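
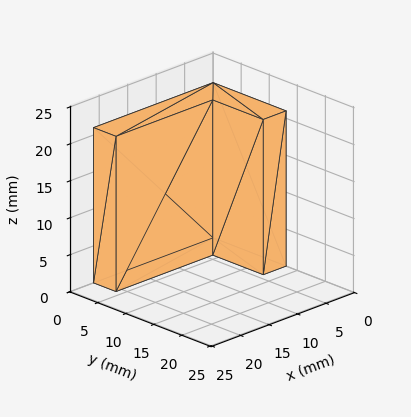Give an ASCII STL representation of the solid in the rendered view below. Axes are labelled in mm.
Reading the render: the shape is an L-shaped prism: outer 21 × 13 mm, arm thicknesses ≈ 4 mm (horizontal) and 4 mm (vertical), extruded 21 mm in z (dimensions read to the nearest mm from the axis ticks). For the STL, each face is triangulated and given an outward normal.

solid part
  facet normal 0.0000 0.0000 -1.0000
    outer loop
      vertex 21.0 4.0 0.0
      vertex 21.0 0.0 0.0
      vertex 0.0 0.0 0.0
    endloop
  endfacet
  facet normal 0.0000 0.0000 -1.0000
    outer loop
      vertex 4.0 4.0 0.0
      vertex 21.0 4.0 0.0
      vertex 0.0 0.0 0.0
    endloop
  endfacet
  facet normal 0.0000 0.0000 -1.0000
    outer loop
      vertex 4.0 13.0 0.0
      vertex 4.0 4.0 0.0
      vertex 0.0 0.0 0.0
    endloop
  endfacet
  facet normal 0.0000 0.0000 -1.0000
    outer loop
      vertex 0.0 13.0 0.0
      vertex 4.0 13.0 0.0
      vertex 0.0 0.0 0.0
    endloop
  endfacet
  facet normal 0.0000 0.0000 1.0000
    outer loop
      vertex 0.0 0.0 21.0
      vertex 21.0 0.0 21.0
      vertex 21.0 4.0 21.0
    endloop
  endfacet
  facet normal 0.0000 0.0000 1.0000
    outer loop
      vertex 0.0 0.0 21.0
      vertex 21.0 4.0 21.0
      vertex 4.0 4.0 21.0
    endloop
  endfacet
  facet normal 0.0000 0.0000 1.0000
    outer loop
      vertex 0.0 0.0 21.0
      vertex 4.0 4.0 21.0
      vertex 4.0 13.0 21.0
    endloop
  endfacet
  facet normal 0.0000 0.0000 1.0000
    outer loop
      vertex 0.0 0.0 21.0
      vertex 4.0 13.0 21.0
      vertex 0.0 13.0 21.0
    endloop
  endfacet
  facet normal 0.0000 -1.0000 0.0000
    outer loop
      vertex 0.0 0.0 0.0
      vertex 21.0 0.0 0.0
      vertex 21.0 0.0 21.0
    endloop
  endfacet
  facet normal 0.0000 -1.0000 0.0000
    outer loop
      vertex 0.0 0.0 0.0
      vertex 21.0 0.0 21.0
      vertex 0.0 0.0 21.0
    endloop
  endfacet
  facet normal 1.0000 0.0000 0.0000
    outer loop
      vertex 21.0 0.0 0.0
      vertex 21.0 4.0 0.0
      vertex 21.0 4.0 21.0
    endloop
  endfacet
  facet normal 1.0000 0.0000 0.0000
    outer loop
      vertex 21.0 0.0 0.0
      vertex 21.0 4.0 21.0
      vertex 21.0 0.0 21.0
    endloop
  endfacet
  facet normal 0.0000 1.0000 0.0000
    outer loop
      vertex 21.0 4.0 0.0
      vertex 4.0 4.0 0.0
      vertex 4.0 4.0 21.0
    endloop
  endfacet
  facet normal 0.0000 1.0000 0.0000
    outer loop
      vertex 21.0 4.0 0.0
      vertex 4.0 4.0 21.0
      vertex 21.0 4.0 21.0
    endloop
  endfacet
  facet normal 1.0000 0.0000 0.0000
    outer loop
      vertex 4.0 4.0 0.0
      vertex 4.0 13.0 0.0
      vertex 4.0 13.0 21.0
    endloop
  endfacet
  facet normal 1.0000 0.0000 0.0000
    outer loop
      vertex 4.0 4.0 0.0
      vertex 4.0 13.0 21.0
      vertex 4.0 4.0 21.0
    endloop
  endfacet
  facet normal 0.0000 1.0000 0.0000
    outer loop
      vertex 4.0 13.0 0.0
      vertex 0.0 13.0 0.0
      vertex 0.0 13.0 21.0
    endloop
  endfacet
  facet normal 0.0000 1.0000 0.0000
    outer loop
      vertex 4.0 13.0 0.0
      vertex 0.0 13.0 21.0
      vertex 4.0 13.0 21.0
    endloop
  endfacet
  facet normal -1.0000 0.0000 0.0000
    outer loop
      vertex 0.0 13.0 0.0
      vertex 0.0 0.0 0.0
      vertex 0.0 0.0 21.0
    endloop
  endfacet
  facet normal -1.0000 0.0000 0.0000
    outer loop
      vertex 0.0 13.0 0.0
      vertex 0.0 0.0 21.0
      vertex 0.0 13.0 21.0
    endloop
  endfacet
endsolid part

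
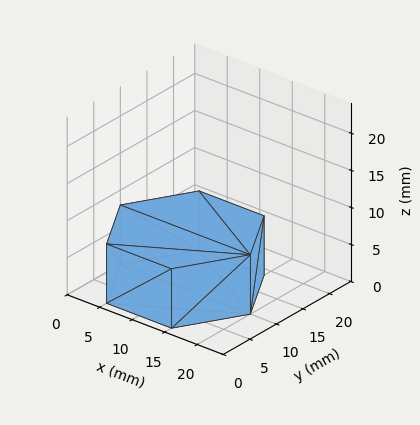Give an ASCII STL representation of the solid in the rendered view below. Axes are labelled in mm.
Reading the render: the shape is a regular 6-sided prism (a cylinder approximated with 6 flat sides), circumscribed radius ≈ 10 mm, height ≈ 8 mm (dimensions read to the nearest mm from the axis ticks). For the STL, each face is triangulated and given an outward normal.

solid part
  facet normal 0.0000 0.0000 -1.0000
    outer loop
      vertex 5.0 18.7 0.0
      vertex 15.0 18.7 0.0
      vertex 20.0 10.0 0.0
    endloop
  endfacet
  facet normal 0.0000 0.0000 -1.0000
    outer loop
      vertex 0.0 10.0 0.0
      vertex 5.0 18.7 0.0
      vertex 20.0 10.0 0.0
    endloop
  endfacet
  facet normal 0.0000 0.0000 -1.0000
    outer loop
      vertex 5.0 1.3 0.0
      vertex 0.0 10.0 0.0
      vertex 20.0 10.0 0.0
    endloop
  endfacet
  facet normal 0.0000 0.0000 -1.0000
    outer loop
      vertex 15.0 1.3 0.0
      vertex 5.0 1.3 0.0
      vertex 20.0 10.0 0.0
    endloop
  endfacet
  facet normal 0.0000 0.0000 1.0000
    outer loop
      vertex 20.0 10.0 8.0
      vertex 15.0 18.7 8.0
      vertex 5.0 18.7 8.0
    endloop
  endfacet
  facet normal 0.0000 0.0000 1.0000
    outer loop
      vertex 20.0 10.0 8.0
      vertex 5.0 18.7 8.0
      vertex 0.0 10.0 8.0
    endloop
  endfacet
  facet normal 0.0000 0.0000 1.0000
    outer loop
      vertex 20.0 10.0 8.0
      vertex 0.0 10.0 8.0
      vertex 5.0 1.3 8.0
    endloop
  endfacet
  facet normal 0.0000 0.0000 1.0000
    outer loop
      vertex 20.0 10.0 8.0
      vertex 5.0 1.3 8.0
      vertex 15.0 1.3 8.0
    endloop
  endfacet
  facet normal 0.8670 0.4983 0.0000
    outer loop
      vertex 20.0 10.0 0.0
      vertex 15.0 18.7 0.0
      vertex 15.0 18.7 8.0
    endloop
  endfacet
  facet normal 0.8670 0.4983 0.0000
    outer loop
      vertex 20.0 10.0 0.0
      vertex 15.0 18.7 8.0
      vertex 20.0 10.0 8.0
    endloop
  endfacet
  facet normal 0.0000 1.0000 0.0000
    outer loop
      vertex 15.0 18.7 0.0
      vertex 5.0 18.7 0.0
      vertex 5.0 18.7 8.0
    endloop
  endfacet
  facet normal 0.0000 1.0000 0.0000
    outer loop
      vertex 15.0 18.7 0.0
      vertex 5.0 18.7 8.0
      vertex 15.0 18.7 8.0
    endloop
  endfacet
  facet normal -0.8670 0.4983 0.0000
    outer loop
      vertex 5.0 18.7 0.0
      vertex 0.0 10.0 0.0
      vertex 0.0 10.0 8.0
    endloop
  endfacet
  facet normal -0.8670 0.4983 0.0000
    outer loop
      vertex 5.0 18.7 0.0
      vertex 0.0 10.0 8.0
      vertex 5.0 18.7 8.0
    endloop
  endfacet
  facet normal -0.8670 -0.4983 0.0000
    outer loop
      vertex 0.0 10.0 0.0
      vertex 5.0 1.3 0.0
      vertex 5.0 1.3 8.0
    endloop
  endfacet
  facet normal -0.8670 -0.4983 0.0000
    outer loop
      vertex 0.0 10.0 0.0
      vertex 5.0 1.3 8.0
      vertex 0.0 10.0 8.0
    endloop
  endfacet
  facet normal 0.0000 -1.0000 0.0000
    outer loop
      vertex 5.0 1.3 0.0
      vertex 15.0 1.3 0.0
      vertex 15.0 1.3 8.0
    endloop
  endfacet
  facet normal 0.0000 -1.0000 0.0000
    outer loop
      vertex 5.0 1.3 0.0
      vertex 15.0 1.3 8.0
      vertex 5.0 1.3 8.0
    endloop
  endfacet
  facet normal 0.8670 -0.4983 0.0000
    outer loop
      vertex 15.0 1.3 0.0
      vertex 20.0 10.0 0.0
      vertex 20.0 10.0 8.0
    endloop
  endfacet
  facet normal 0.8670 -0.4983 0.0000
    outer loop
      vertex 15.0 1.3 0.0
      vertex 20.0 10.0 8.0
      vertex 15.0 1.3 8.0
    endloop
  endfacet
endsolid part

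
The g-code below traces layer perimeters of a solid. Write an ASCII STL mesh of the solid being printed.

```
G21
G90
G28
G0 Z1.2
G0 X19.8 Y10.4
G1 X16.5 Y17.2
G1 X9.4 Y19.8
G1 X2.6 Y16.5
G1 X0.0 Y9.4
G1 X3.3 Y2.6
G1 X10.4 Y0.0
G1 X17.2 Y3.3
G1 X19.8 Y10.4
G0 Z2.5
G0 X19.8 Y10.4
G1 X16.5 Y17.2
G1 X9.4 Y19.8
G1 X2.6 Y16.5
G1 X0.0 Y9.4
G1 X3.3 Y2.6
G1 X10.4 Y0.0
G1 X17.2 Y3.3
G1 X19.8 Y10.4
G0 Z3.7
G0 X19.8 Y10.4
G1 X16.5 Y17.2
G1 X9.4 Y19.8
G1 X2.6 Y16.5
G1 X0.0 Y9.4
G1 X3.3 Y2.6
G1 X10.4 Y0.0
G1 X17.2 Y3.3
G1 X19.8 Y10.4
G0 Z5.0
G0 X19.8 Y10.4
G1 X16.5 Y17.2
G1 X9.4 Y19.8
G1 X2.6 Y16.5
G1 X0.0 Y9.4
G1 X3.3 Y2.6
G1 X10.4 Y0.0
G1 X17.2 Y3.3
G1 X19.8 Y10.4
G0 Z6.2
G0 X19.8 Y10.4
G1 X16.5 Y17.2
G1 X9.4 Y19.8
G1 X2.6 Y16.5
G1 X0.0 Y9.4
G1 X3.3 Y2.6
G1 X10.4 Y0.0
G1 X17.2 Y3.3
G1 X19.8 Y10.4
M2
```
solid part
  facet normal 0.0000 0.0000 -1.0000
    outer loop
      vertex 9.4 19.8 0.0
      vertex 16.5 17.2 0.0
      vertex 19.8 10.4 0.0
    endloop
  endfacet
  facet normal 0.0000 0.0000 -1.0000
    outer loop
      vertex 2.6 16.5 0.0
      vertex 9.4 19.8 0.0
      vertex 19.8 10.4 0.0
    endloop
  endfacet
  facet normal 0.0000 0.0000 -1.0000
    outer loop
      vertex 0.0 9.4 0.0
      vertex 2.6 16.5 0.0
      vertex 19.8 10.4 0.0
    endloop
  endfacet
  facet normal 0.0000 0.0000 -1.0000
    outer loop
      vertex 3.3 2.6 0.0
      vertex 0.0 9.4 0.0
      vertex 19.8 10.4 0.0
    endloop
  endfacet
  facet normal 0.0000 0.0000 -1.0000
    outer loop
      vertex 10.4 0.0 0.0
      vertex 3.3 2.6 0.0
      vertex 19.8 10.4 0.0
    endloop
  endfacet
  facet normal 0.0000 0.0000 -1.0000
    outer loop
      vertex 17.2 3.3 0.0
      vertex 10.4 0.0 0.0
      vertex 19.8 10.4 0.0
    endloop
  endfacet
  facet normal 0.0000 0.0000 1.0000
    outer loop
      vertex 19.8 10.4 6.2
      vertex 16.5 17.2 6.2
      vertex 9.4 19.8 6.2
    endloop
  endfacet
  facet normal 0.0000 0.0000 1.0000
    outer loop
      vertex 19.8 10.4 6.2
      vertex 9.4 19.8 6.2
      vertex 2.6 16.5 6.2
    endloop
  endfacet
  facet normal 0.0000 0.0000 1.0000
    outer loop
      vertex 19.8 10.4 6.2
      vertex 2.6 16.5 6.2
      vertex 0.0 9.4 6.2
    endloop
  endfacet
  facet normal 0.0000 0.0000 1.0000
    outer loop
      vertex 19.8 10.4 6.2
      vertex 0.0 9.4 6.2
      vertex 3.3 2.6 6.2
    endloop
  endfacet
  facet normal 0.0000 0.0000 1.0000
    outer loop
      vertex 19.8 10.4 6.2
      vertex 3.3 2.6 6.2
      vertex 10.4 0.0 6.2
    endloop
  endfacet
  facet normal 0.0000 0.0000 1.0000
    outer loop
      vertex 19.8 10.4 6.2
      vertex 10.4 0.0 6.2
      vertex 17.2 3.3 6.2
    endloop
  endfacet
  facet normal 0.8997 0.4366 0.0000
    outer loop
      vertex 19.8 10.4 0.0
      vertex 16.5 17.2 0.0
      vertex 16.5 17.2 6.2
    endloop
  endfacet
  facet normal 0.8997 0.4366 0.0000
    outer loop
      vertex 19.8 10.4 0.0
      vertex 16.5 17.2 6.2
      vertex 19.8 10.4 6.2
    endloop
  endfacet
  facet normal 0.3439 0.9390 0.0000
    outer loop
      vertex 16.5 17.2 0.0
      vertex 9.4 19.8 0.0
      vertex 9.4 19.8 6.2
    endloop
  endfacet
  facet normal 0.3439 0.9390 0.0000
    outer loop
      vertex 16.5 17.2 0.0
      vertex 9.4 19.8 6.2
      vertex 16.5 17.2 6.2
    endloop
  endfacet
  facet normal -0.4366 0.8997 0.0000
    outer loop
      vertex 9.4 19.8 0.0
      vertex 2.6 16.5 0.0
      vertex 2.6 16.5 6.2
    endloop
  endfacet
  facet normal -0.4366 0.8997 0.0000
    outer loop
      vertex 9.4 19.8 0.0
      vertex 2.6 16.5 6.2
      vertex 9.4 19.8 6.2
    endloop
  endfacet
  facet normal -0.9390 0.3439 0.0000
    outer loop
      vertex 2.6 16.5 0.0
      vertex 0.0 9.4 0.0
      vertex 0.0 9.4 6.2
    endloop
  endfacet
  facet normal -0.9390 0.3439 0.0000
    outer loop
      vertex 2.6 16.5 0.0
      vertex 0.0 9.4 6.2
      vertex 2.6 16.5 6.2
    endloop
  endfacet
  facet normal -0.8997 -0.4366 0.0000
    outer loop
      vertex 0.0 9.4 0.0
      vertex 3.3 2.6 0.0
      vertex 3.3 2.6 6.2
    endloop
  endfacet
  facet normal -0.8997 -0.4366 0.0000
    outer loop
      vertex 0.0 9.4 0.0
      vertex 3.3 2.6 6.2
      vertex 0.0 9.4 6.2
    endloop
  endfacet
  facet normal -0.3439 -0.9390 0.0000
    outer loop
      vertex 3.3 2.6 0.0
      vertex 10.4 0.0 0.0
      vertex 10.4 0.0 6.2
    endloop
  endfacet
  facet normal -0.3439 -0.9390 0.0000
    outer loop
      vertex 3.3 2.6 0.0
      vertex 10.4 0.0 6.2
      vertex 3.3 2.6 6.2
    endloop
  endfacet
  facet normal 0.4366 -0.8997 0.0000
    outer loop
      vertex 10.4 0.0 0.0
      vertex 17.2 3.3 0.0
      vertex 17.2 3.3 6.2
    endloop
  endfacet
  facet normal 0.4366 -0.8997 0.0000
    outer loop
      vertex 10.4 0.0 0.0
      vertex 17.2 3.3 6.2
      vertex 10.4 0.0 6.2
    endloop
  endfacet
  facet normal 0.9390 -0.3439 0.0000
    outer loop
      vertex 17.2 3.3 0.0
      vertex 19.8 10.4 0.0
      vertex 19.8 10.4 6.2
    endloop
  endfacet
  facet normal 0.9390 -0.3439 0.0000
    outer loop
      vertex 17.2 3.3 0.0
      vertex 19.8 10.4 6.2
      vertex 17.2 3.3 6.2
    endloop
  endfacet
endsolid part

The G0 Z moves step by Δz≈1.2 mm. Every layer's G1 loop is the same polygon, so the solid is a straight extrusion of it from z=0 to z≈6.2. Closing with flat bottom and top caps and triangulating gives 28 facets — a regular 8-sided prism (a cylinder approximated with 8 flat sides), circumscribed radius ≈ 9.9 mm, height ≈ 6.2 mm.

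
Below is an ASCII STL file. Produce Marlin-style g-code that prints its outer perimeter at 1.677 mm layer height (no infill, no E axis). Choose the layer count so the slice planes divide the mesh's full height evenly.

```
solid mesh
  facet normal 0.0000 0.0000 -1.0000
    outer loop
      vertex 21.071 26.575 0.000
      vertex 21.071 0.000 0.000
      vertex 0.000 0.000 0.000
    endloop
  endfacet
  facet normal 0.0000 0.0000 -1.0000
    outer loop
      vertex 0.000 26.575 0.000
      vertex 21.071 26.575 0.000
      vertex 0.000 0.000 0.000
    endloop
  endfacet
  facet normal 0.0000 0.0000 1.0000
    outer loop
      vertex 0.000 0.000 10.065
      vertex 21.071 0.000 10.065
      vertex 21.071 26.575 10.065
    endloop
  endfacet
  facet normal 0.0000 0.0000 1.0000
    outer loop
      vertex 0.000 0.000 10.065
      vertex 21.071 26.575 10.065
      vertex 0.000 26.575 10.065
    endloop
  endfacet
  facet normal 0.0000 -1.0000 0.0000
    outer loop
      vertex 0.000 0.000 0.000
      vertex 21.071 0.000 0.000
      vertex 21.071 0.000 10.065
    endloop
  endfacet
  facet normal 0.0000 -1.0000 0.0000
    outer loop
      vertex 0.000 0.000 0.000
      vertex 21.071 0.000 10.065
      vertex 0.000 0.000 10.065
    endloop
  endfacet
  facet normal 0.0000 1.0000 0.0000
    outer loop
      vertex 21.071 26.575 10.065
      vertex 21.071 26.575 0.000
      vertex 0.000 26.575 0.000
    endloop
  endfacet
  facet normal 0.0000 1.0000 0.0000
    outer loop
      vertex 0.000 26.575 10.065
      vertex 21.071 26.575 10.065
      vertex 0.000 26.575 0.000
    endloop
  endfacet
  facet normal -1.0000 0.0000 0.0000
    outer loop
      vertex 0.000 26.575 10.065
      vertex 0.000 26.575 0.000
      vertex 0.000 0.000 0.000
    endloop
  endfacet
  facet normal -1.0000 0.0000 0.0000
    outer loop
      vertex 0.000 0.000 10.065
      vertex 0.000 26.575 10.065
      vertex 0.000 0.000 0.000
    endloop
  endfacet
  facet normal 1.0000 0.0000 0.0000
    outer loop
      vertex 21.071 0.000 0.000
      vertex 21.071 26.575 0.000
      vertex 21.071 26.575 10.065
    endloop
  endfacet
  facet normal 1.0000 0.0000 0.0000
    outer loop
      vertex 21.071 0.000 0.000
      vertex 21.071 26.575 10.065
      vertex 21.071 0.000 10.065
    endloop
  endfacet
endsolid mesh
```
; perimeter-only toolpath
G21 ; units = mm
G90 ; absolute positioning
G28 ; home
; layer 1
G0 Z1.677
G0 X0.000 Y0.000
G1 X21.071 Y0.000
G1 X21.071 Y26.575
G1 X0.000 Y26.575
G1 X0.000 Y0.000
; layer 2
G0 Z3.355
G0 X0.000 Y0.000
G1 X21.071 Y0.000
G1 X21.071 Y26.575
G1 X0.000 Y26.575
G1 X0.000 Y0.000
; layer 3
G0 Z5.032
G0 X0.000 Y0.000
G1 X21.071 Y0.000
G1 X21.071 Y26.575
G1 X0.000 Y26.575
G1 X0.000 Y0.000
; layer 4
G0 Z6.710
G0 X0.000 Y0.000
G1 X21.071 Y0.000
G1 X21.071 Y26.575
G1 X0.000 Y26.575
G1 X0.000 Y0.000
; layer 5
G0 Z8.387
G0 X0.000 Y0.000
G1 X21.071 Y0.000
G1 X21.071 Y26.575
G1 X0.000 Y26.575
G1 X0.000 Y0.000
; layer 6
G0 Z10.065
G0 X0.000 Y0.000
G1 X21.071 Y0.000
G1 X21.071 Y26.575
G1 X0.000 Y26.575
G1 X0.000 Y0.000
M2 ; end

The solid is a rectangular box, roughly 21.1 × 26.6 mm footprint and 10.1 mm tall. Slicing at Δz = 1.677 mm — 6 equal slices spanning the solid's height, so layer i sits at z = i·h/6 — gives 6 non-empty perimeters. Each is a 4-segment closed polygon; G0 lifts to the layer z and rapids to the start vertex, then G1 traces the edges.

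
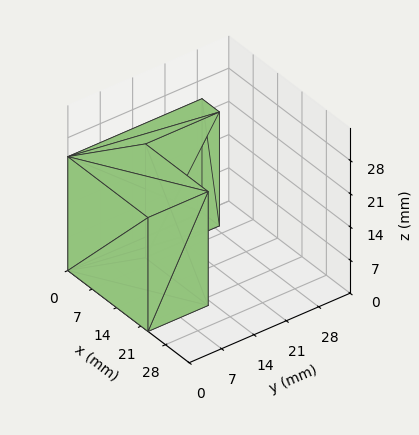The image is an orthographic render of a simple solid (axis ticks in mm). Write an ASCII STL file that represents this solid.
Reading the render: the shape is an L-shaped prism: outer 23 × 29 mm, arm thicknesses ≈ 13 mm (horizontal) and 5 mm (vertical), extruded 24 mm in z (dimensions read to the nearest mm from the axis ticks). For the STL, each face is triangulated and given an outward normal.

solid part
  facet normal 0.0000 0.0000 -1.0000
    outer loop
      vertex 23.000 13.000 0.000
      vertex 23.000 0.000 0.000
      vertex 0.000 0.000 0.000
    endloop
  endfacet
  facet normal 0.0000 0.0000 -1.0000
    outer loop
      vertex 5.000 13.000 0.000
      vertex 23.000 13.000 0.000
      vertex 0.000 0.000 0.000
    endloop
  endfacet
  facet normal 0.0000 0.0000 -1.0000
    outer loop
      vertex 5.000 29.000 0.000
      vertex 5.000 13.000 0.000
      vertex 0.000 0.000 0.000
    endloop
  endfacet
  facet normal 0.0000 0.0000 -1.0000
    outer loop
      vertex 0.000 29.000 0.000
      vertex 5.000 29.000 0.000
      vertex 0.000 0.000 0.000
    endloop
  endfacet
  facet normal 0.0000 0.0000 1.0000
    outer loop
      vertex 0.000 0.000 24.000
      vertex 23.000 0.000 24.000
      vertex 23.000 13.000 24.000
    endloop
  endfacet
  facet normal 0.0000 0.0000 1.0000
    outer loop
      vertex 0.000 0.000 24.000
      vertex 23.000 13.000 24.000
      vertex 5.000 13.000 24.000
    endloop
  endfacet
  facet normal 0.0000 0.0000 1.0000
    outer loop
      vertex 0.000 0.000 24.000
      vertex 5.000 13.000 24.000
      vertex 5.000 29.000 24.000
    endloop
  endfacet
  facet normal 0.0000 0.0000 1.0000
    outer loop
      vertex 0.000 0.000 24.000
      vertex 5.000 29.000 24.000
      vertex 0.000 29.000 24.000
    endloop
  endfacet
  facet normal 0.0000 -1.0000 0.0000
    outer loop
      vertex 0.000 0.000 0.000
      vertex 23.000 0.000 0.000
      vertex 23.000 0.000 24.000
    endloop
  endfacet
  facet normal 0.0000 -1.0000 0.0000
    outer loop
      vertex 0.000 0.000 0.000
      vertex 23.000 0.000 24.000
      vertex 0.000 0.000 24.000
    endloop
  endfacet
  facet normal 1.0000 0.0000 0.0000
    outer loop
      vertex 23.000 0.000 0.000
      vertex 23.000 13.000 0.000
      vertex 23.000 13.000 24.000
    endloop
  endfacet
  facet normal 1.0000 0.0000 0.0000
    outer loop
      vertex 23.000 0.000 0.000
      vertex 23.000 13.000 24.000
      vertex 23.000 0.000 24.000
    endloop
  endfacet
  facet normal 0.0000 1.0000 0.0000
    outer loop
      vertex 23.000 13.000 0.000
      vertex 5.000 13.000 0.000
      vertex 5.000 13.000 24.000
    endloop
  endfacet
  facet normal 0.0000 1.0000 0.0000
    outer loop
      vertex 23.000 13.000 0.000
      vertex 5.000 13.000 24.000
      vertex 23.000 13.000 24.000
    endloop
  endfacet
  facet normal 1.0000 0.0000 0.0000
    outer loop
      vertex 5.000 13.000 0.000
      vertex 5.000 29.000 0.000
      vertex 5.000 29.000 24.000
    endloop
  endfacet
  facet normal 1.0000 0.0000 0.0000
    outer loop
      vertex 5.000 13.000 0.000
      vertex 5.000 29.000 24.000
      vertex 5.000 13.000 24.000
    endloop
  endfacet
  facet normal 0.0000 1.0000 0.0000
    outer loop
      vertex 5.000 29.000 0.000
      vertex 0.000 29.000 0.000
      vertex 0.000 29.000 24.000
    endloop
  endfacet
  facet normal 0.0000 1.0000 0.0000
    outer loop
      vertex 5.000 29.000 0.000
      vertex 0.000 29.000 24.000
      vertex 5.000 29.000 24.000
    endloop
  endfacet
  facet normal -1.0000 0.0000 0.0000
    outer loop
      vertex 0.000 29.000 0.000
      vertex 0.000 0.000 0.000
      vertex 0.000 0.000 24.000
    endloop
  endfacet
  facet normal -1.0000 0.0000 0.0000
    outer loop
      vertex 0.000 29.000 0.000
      vertex 0.000 0.000 24.000
      vertex 0.000 29.000 24.000
    endloop
  endfacet
endsolid part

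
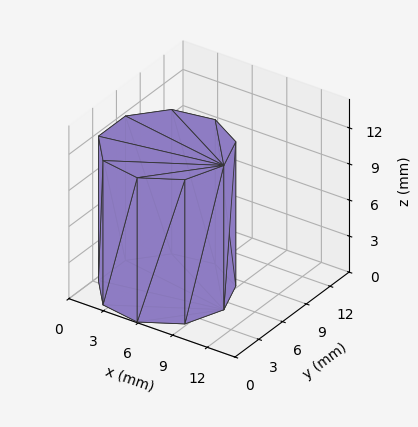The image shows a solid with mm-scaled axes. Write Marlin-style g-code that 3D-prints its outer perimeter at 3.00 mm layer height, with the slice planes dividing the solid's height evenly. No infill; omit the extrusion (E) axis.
Reading the render: the shape is a regular 9-sided prism (a cylinder approximated with 9 flat sides), circumscribed radius ≈ 5 mm, height ≈ 12 mm (dimensions read to the nearest mm from the axis ticks). For the g-code, the solid's height is divided into equal slices at the stated Δz and each level perimeter traced with G1 moves after a G0 lift.

; perimeter-only toolpath
G21 ; units = mm
G90 ; absolute positioning
G28 ; home
; layer 1
G0 Z3.00
G0 X10.00 Y5.00
G1 X8.83 Y8.21
G1 X5.87 Y9.92
G1 X2.50 Y9.33
G1 X0.30 Y6.71
G1 X0.30 Y3.29
G1 X2.50 Y0.67
G1 X5.87 Y0.08
G1 X8.83 Y1.79
G1 X10.00 Y5.00
; layer 2
G0 Z6.00
G0 X10.00 Y5.00
G1 X8.83 Y8.21
G1 X5.87 Y9.92
G1 X2.50 Y9.33
G1 X0.30 Y6.71
G1 X0.30 Y3.29
G1 X2.50 Y0.67
G1 X5.87 Y0.08
G1 X8.83 Y1.79
G1 X10.00 Y5.00
; layer 3
G0 Z9.00
G0 X10.00 Y5.00
G1 X8.83 Y8.21
G1 X5.87 Y9.92
G1 X2.50 Y9.33
G1 X0.30 Y6.71
G1 X0.30 Y3.29
G1 X2.50 Y0.67
G1 X5.87 Y0.08
G1 X8.83 Y1.79
G1 X10.00 Y5.00
; layer 4
G0 Z12.00
G0 X10.00 Y5.00
G1 X8.83 Y8.21
G1 X5.87 Y9.92
G1 X2.50 Y9.33
G1 X0.30 Y6.71
G1 X0.30 Y3.29
G1 X2.50 Y0.67
G1 X5.87 Y0.08
G1 X8.83 Y1.79
G1 X10.00 Y5.00
M2 ; end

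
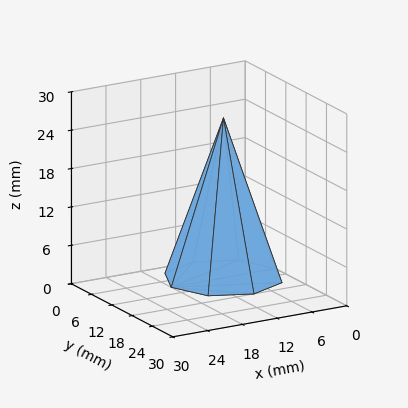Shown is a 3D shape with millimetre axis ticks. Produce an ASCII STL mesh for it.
Reading the render: the shape is a regular 8-sided pyramid, base circumscribed radius ≈ 9 mm, apex at z ≈ 25 mm (dimensions read to the nearest mm from the axis ticks). For the STL, each face is triangulated and given an outward normal.

solid part
  facet normal 0.0000 0.0000 -1.0000
    outer loop
      vertex 9.000 18.000 0.000
      vertex 15.364 15.364 0.000
      vertex 18.000 9.000 0.000
    endloop
  endfacet
  facet normal 0.0000 0.0000 -1.0000
    outer loop
      vertex 2.636 15.364 0.000
      vertex 9.000 18.000 0.000
      vertex 18.000 9.000 0.000
    endloop
  endfacet
  facet normal 0.0000 0.0000 -1.0000
    outer loop
      vertex 0.000 9.000 0.000
      vertex 2.636 15.364 0.000
      vertex 18.000 9.000 0.000
    endloop
  endfacet
  facet normal 0.0000 0.0000 -1.0000
    outer loop
      vertex 2.636 2.636 0.000
      vertex 0.000 9.000 0.000
      vertex 18.000 9.000 0.000
    endloop
  endfacet
  facet normal 0.0000 0.0000 -1.0000
    outer loop
      vertex 9.000 0.000 0.000
      vertex 2.636 2.636 0.000
      vertex 18.000 9.000 0.000
    endloop
  endfacet
  facet normal 0.0000 0.0000 -1.0000
    outer loop
      vertex 15.364 2.636 0.000
      vertex 9.000 0.000 0.000
      vertex 18.000 9.000 0.000
    endloop
  endfacet
  facet normal 0.8767 0.3631 0.3156
    outer loop
      vertex 18.000 9.000 0.000
      vertex 15.364 15.364 0.000
      vertex 9.000 9.000 25.000
    endloop
  endfacet
  facet normal 0.3631 0.8767 0.3156
    outer loop
      vertex 15.364 15.364 0.000
      vertex 9.000 18.000 0.000
      vertex 9.000 9.000 25.000
    endloop
  endfacet
  facet normal -0.3631 0.8767 0.3156
    outer loop
      vertex 9.000 18.000 0.000
      vertex 2.636 15.364 0.000
      vertex 9.000 9.000 25.000
    endloop
  endfacet
  facet normal -0.8767 0.3631 0.3156
    outer loop
      vertex 2.636 15.364 0.000
      vertex 0.000 9.000 0.000
      vertex 9.000 9.000 25.000
    endloop
  endfacet
  facet normal -0.8767 -0.3631 0.3156
    outer loop
      vertex 0.000 9.000 0.000
      vertex 2.636 2.636 0.000
      vertex 9.000 9.000 25.000
    endloop
  endfacet
  facet normal -0.3631 -0.8767 0.3156
    outer loop
      vertex 2.636 2.636 0.000
      vertex 9.000 0.000 0.000
      vertex 9.000 9.000 25.000
    endloop
  endfacet
  facet normal 0.3631 -0.8767 0.3156
    outer loop
      vertex 9.000 0.000 0.000
      vertex 15.364 2.636 0.000
      vertex 9.000 9.000 25.000
    endloop
  endfacet
  facet normal 0.8767 -0.3631 0.3156
    outer loop
      vertex 15.364 2.636 0.000
      vertex 18.000 9.000 0.000
      vertex 9.000 9.000 25.000
    endloop
  endfacet
endsolid part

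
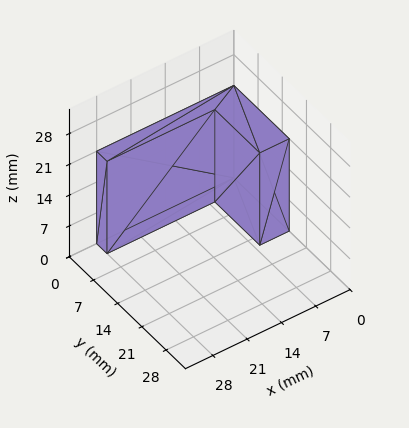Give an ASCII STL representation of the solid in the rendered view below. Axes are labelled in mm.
Reading the render: the shape is an L-shaped prism: outer 28 × 16 mm, arm thicknesses ≈ 3 mm (horizontal) and 6 mm (vertical), extruded 21 mm in z (dimensions read to the nearest mm from the axis ticks). For the STL, each face is triangulated and given an outward normal.

solid part
  facet normal 0.0000 0.0000 -1.0000
    outer loop
      vertex 28.000 3.000 0.000
      vertex 28.000 0.000 0.000
      vertex 0.000 0.000 0.000
    endloop
  endfacet
  facet normal 0.0000 0.0000 -1.0000
    outer loop
      vertex 6.000 3.000 0.000
      vertex 28.000 3.000 0.000
      vertex 0.000 0.000 0.000
    endloop
  endfacet
  facet normal 0.0000 0.0000 -1.0000
    outer loop
      vertex 6.000 16.000 0.000
      vertex 6.000 3.000 0.000
      vertex 0.000 0.000 0.000
    endloop
  endfacet
  facet normal 0.0000 0.0000 -1.0000
    outer loop
      vertex 0.000 16.000 0.000
      vertex 6.000 16.000 0.000
      vertex 0.000 0.000 0.000
    endloop
  endfacet
  facet normal 0.0000 0.0000 1.0000
    outer loop
      vertex 0.000 0.000 21.000
      vertex 28.000 0.000 21.000
      vertex 28.000 3.000 21.000
    endloop
  endfacet
  facet normal 0.0000 0.0000 1.0000
    outer loop
      vertex 0.000 0.000 21.000
      vertex 28.000 3.000 21.000
      vertex 6.000 3.000 21.000
    endloop
  endfacet
  facet normal 0.0000 0.0000 1.0000
    outer loop
      vertex 0.000 0.000 21.000
      vertex 6.000 3.000 21.000
      vertex 6.000 16.000 21.000
    endloop
  endfacet
  facet normal 0.0000 0.0000 1.0000
    outer loop
      vertex 0.000 0.000 21.000
      vertex 6.000 16.000 21.000
      vertex 0.000 16.000 21.000
    endloop
  endfacet
  facet normal 0.0000 -1.0000 0.0000
    outer loop
      vertex 0.000 0.000 0.000
      vertex 28.000 0.000 0.000
      vertex 28.000 0.000 21.000
    endloop
  endfacet
  facet normal 0.0000 -1.0000 0.0000
    outer loop
      vertex 0.000 0.000 0.000
      vertex 28.000 0.000 21.000
      vertex 0.000 0.000 21.000
    endloop
  endfacet
  facet normal 1.0000 0.0000 0.0000
    outer loop
      vertex 28.000 0.000 0.000
      vertex 28.000 3.000 0.000
      vertex 28.000 3.000 21.000
    endloop
  endfacet
  facet normal 1.0000 0.0000 0.0000
    outer loop
      vertex 28.000 0.000 0.000
      vertex 28.000 3.000 21.000
      vertex 28.000 0.000 21.000
    endloop
  endfacet
  facet normal 0.0000 1.0000 0.0000
    outer loop
      vertex 28.000 3.000 0.000
      vertex 6.000 3.000 0.000
      vertex 6.000 3.000 21.000
    endloop
  endfacet
  facet normal 0.0000 1.0000 0.0000
    outer loop
      vertex 28.000 3.000 0.000
      vertex 6.000 3.000 21.000
      vertex 28.000 3.000 21.000
    endloop
  endfacet
  facet normal 1.0000 0.0000 0.0000
    outer loop
      vertex 6.000 3.000 0.000
      vertex 6.000 16.000 0.000
      vertex 6.000 16.000 21.000
    endloop
  endfacet
  facet normal 1.0000 0.0000 0.0000
    outer loop
      vertex 6.000 3.000 0.000
      vertex 6.000 16.000 21.000
      vertex 6.000 3.000 21.000
    endloop
  endfacet
  facet normal 0.0000 1.0000 0.0000
    outer loop
      vertex 6.000 16.000 0.000
      vertex 0.000 16.000 0.000
      vertex 0.000 16.000 21.000
    endloop
  endfacet
  facet normal 0.0000 1.0000 0.0000
    outer loop
      vertex 6.000 16.000 0.000
      vertex 0.000 16.000 21.000
      vertex 6.000 16.000 21.000
    endloop
  endfacet
  facet normal -1.0000 0.0000 0.0000
    outer loop
      vertex 0.000 16.000 0.000
      vertex 0.000 0.000 0.000
      vertex 0.000 0.000 21.000
    endloop
  endfacet
  facet normal -1.0000 0.0000 0.0000
    outer loop
      vertex 0.000 16.000 0.000
      vertex 0.000 0.000 21.000
      vertex 0.000 16.000 21.000
    endloop
  endfacet
endsolid part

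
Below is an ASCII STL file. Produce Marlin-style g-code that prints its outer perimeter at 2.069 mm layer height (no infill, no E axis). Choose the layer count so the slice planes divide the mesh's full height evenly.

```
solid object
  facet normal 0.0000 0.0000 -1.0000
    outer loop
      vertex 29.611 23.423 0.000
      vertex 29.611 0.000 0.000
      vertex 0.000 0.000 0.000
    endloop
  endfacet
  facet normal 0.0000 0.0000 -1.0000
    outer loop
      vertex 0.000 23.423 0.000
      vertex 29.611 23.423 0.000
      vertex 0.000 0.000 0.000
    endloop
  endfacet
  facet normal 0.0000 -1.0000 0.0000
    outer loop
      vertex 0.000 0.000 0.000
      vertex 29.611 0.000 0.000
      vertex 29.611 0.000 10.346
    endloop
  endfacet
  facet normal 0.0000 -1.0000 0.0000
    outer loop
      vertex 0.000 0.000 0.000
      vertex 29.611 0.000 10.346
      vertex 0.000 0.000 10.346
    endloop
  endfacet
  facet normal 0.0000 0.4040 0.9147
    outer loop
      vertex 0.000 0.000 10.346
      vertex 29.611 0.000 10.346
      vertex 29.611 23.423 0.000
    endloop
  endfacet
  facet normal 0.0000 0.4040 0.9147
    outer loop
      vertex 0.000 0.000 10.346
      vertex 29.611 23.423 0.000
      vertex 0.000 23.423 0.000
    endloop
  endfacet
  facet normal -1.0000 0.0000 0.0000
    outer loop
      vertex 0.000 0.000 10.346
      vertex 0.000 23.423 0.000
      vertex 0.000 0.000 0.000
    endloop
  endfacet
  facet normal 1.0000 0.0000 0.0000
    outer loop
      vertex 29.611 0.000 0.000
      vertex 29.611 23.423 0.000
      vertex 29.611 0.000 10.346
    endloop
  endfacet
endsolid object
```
; perimeter-only toolpath
G21 ; units = mm
G90 ; absolute positioning
G28 ; home
; layer 1
G0 Z2.069
G0 X0.000 Y0.000
G1 X29.611 Y0.000
G1 X29.611 Y18.738
G1 X0.000 Y18.738
G1 X0.000 Y0.000
; layer 2
G0 Z4.138
G0 X0.000 Y0.000
G1 X29.611 Y0.000
G1 X29.611 Y14.054
G1 X0.000 Y14.054
G1 X0.000 Y0.000
; layer 3
G0 Z6.208
G0 X0.000 Y0.000
G1 X29.611 Y0.000
G1 X29.611 Y9.369
G1 X0.000 Y9.369
G1 X0.000 Y0.000
; layer 4
G0 Z8.277
G0 X0.000 Y0.000
G1 X29.611 Y0.000
G1 X29.611 Y4.685
G1 X0.000 Y4.685
G1 X0.000 Y0.000
M2 ; end

The solid is a wedge (ramp): 29.6 × 23.4 mm base, rising to 10.3 mm along the y=0 edge and sloping linearly to z=0 at y=23.4. Slicing at Δz = 2.069 mm — 5 equal slices spanning the solid's height, so layer i sits at z = i·h/5 — gives 4 non-empty perimeters. Each is a 4-segment closed polygon; G0 lifts to the layer z and rapids to the start vertex, then G1 traces the edges. The cross-section shrinks linearly with z (the slice at the apex is degenerate and omitted).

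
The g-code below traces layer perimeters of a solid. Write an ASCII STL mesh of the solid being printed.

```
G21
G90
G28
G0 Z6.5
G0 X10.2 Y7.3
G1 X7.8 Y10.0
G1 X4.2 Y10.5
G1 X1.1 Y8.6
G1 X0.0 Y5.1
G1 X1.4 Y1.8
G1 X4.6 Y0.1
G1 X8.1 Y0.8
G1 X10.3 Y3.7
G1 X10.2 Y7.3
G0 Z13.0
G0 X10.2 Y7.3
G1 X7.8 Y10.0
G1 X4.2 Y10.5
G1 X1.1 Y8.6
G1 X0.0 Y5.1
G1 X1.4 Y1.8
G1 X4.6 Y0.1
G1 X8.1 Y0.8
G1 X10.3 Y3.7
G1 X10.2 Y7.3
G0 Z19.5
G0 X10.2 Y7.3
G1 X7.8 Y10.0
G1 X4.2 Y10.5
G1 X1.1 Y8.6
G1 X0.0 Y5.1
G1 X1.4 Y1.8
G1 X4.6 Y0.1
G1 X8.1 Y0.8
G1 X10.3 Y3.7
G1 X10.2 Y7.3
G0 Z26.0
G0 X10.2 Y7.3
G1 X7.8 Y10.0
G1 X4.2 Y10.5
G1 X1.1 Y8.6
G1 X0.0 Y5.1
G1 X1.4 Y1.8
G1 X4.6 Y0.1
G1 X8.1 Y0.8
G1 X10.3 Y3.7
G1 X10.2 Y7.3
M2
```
solid part
  facet normal 0.0000 0.0000 -1.0000
    outer loop
      vertex 4.2 10.5 0.0
      vertex 7.8 10.0 0.0
      vertex 10.2 7.3 0.0
    endloop
  endfacet
  facet normal 0.0000 0.0000 -1.0000
    outer loop
      vertex 1.1 8.6 0.0
      vertex 4.2 10.5 0.0
      vertex 10.2 7.3 0.0
    endloop
  endfacet
  facet normal 0.0000 0.0000 -1.0000
    outer loop
      vertex 0.0 5.1 0.0
      vertex 1.1 8.6 0.0
      vertex 10.2 7.3 0.0
    endloop
  endfacet
  facet normal 0.0000 0.0000 -1.0000
    outer loop
      vertex 1.4 1.8 0.0
      vertex 0.0 5.1 0.0
      vertex 10.2 7.3 0.0
    endloop
  endfacet
  facet normal 0.0000 0.0000 -1.0000
    outer loop
      vertex 4.6 0.1 0.0
      vertex 1.4 1.8 0.0
      vertex 10.2 7.3 0.0
    endloop
  endfacet
  facet normal 0.0000 0.0000 -1.0000
    outer loop
      vertex 8.1 0.8 0.0
      vertex 4.6 0.1 0.0
      vertex 10.2 7.3 0.0
    endloop
  endfacet
  facet normal 0.0000 0.0000 -1.0000
    outer loop
      vertex 10.3 3.7 0.0
      vertex 8.1 0.8 0.0
      vertex 10.2 7.3 0.0
    endloop
  endfacet
  facet normal 0.0000 0.0000 1.0000
    outer loop
      vertex 10.2 7.3 26.0
      vertex 7.8 10.0 26.0
      vertex 4.2 10.5 26.0
    endloop
  endfacet
  facet normal 0.0000 0.0000 1.0000
    outer loop
      vertex 10.2 7.3 26.0
      vertex 4.2 10.5 26.0
      vertex 1.1 8.6 26.0
    endloop
  endfacet
  facet normal 0.0000 0.0000 1.0000
    outer loop
      vertex 10.2 7.3 26.0
      vertex 1.1 8.6 26.0
      vertex 0.0 5.1 26.0
    endloop
  endfacet
  facet normal 0.0000 0.0000 1.0000
    outer loop
      vertex 10.2 7.3 26.0
      vertex 0.0 5.1 26.0
      vertex 1.4 1.8 26.0
    endloop
  endfacet
  facet normal 0.0000 0.0000 1.0000
    outer loop
      vertex 10.2 7.3 26.0
      vertex 1.4 1.8 26.0
      vertex 4.6 0.1 26.0
    endloop
  endfacet
  facet normal 0.0000 0.0000 1.0000
    outer loop
      vertex 10.2 7.3 26.0
      vertex 4.6 0.1 26.0
      vertex 8.1 0.8 26.0
    endloop
  endfacet
  facet normal 0.0000 0.0000 1.0000
    outer loop
      vertex 10.2 7.3 26.0
      vertex 8.1 0.8 26.0
      vertex 10.3 3.7 26.0
    endloop
  endfacet
  facet normal 0.7474 0.6644 0.0000
    outer loop
      vertex 10.2 7.3 0.0
      vertex 7.8 10.0 0.0
      vertex 7.8 10.0 26.0
    endloop
  endfacet
  facet normal 0.7474 0.6644 0.0000
    outer loop
      vertex 10.2 7.3 0.0
      vertex 7.8 10.0 26.0
      vertex 10.2 7.3 26.0
    endloop
  endfacet
  facet normal 0.1376 0.9905 0.0000
    outer loop
      vertex 7.8 10.0 0.0
      vertex 4.2 10.5 0.0
      vertex 4.2 10.5 26.0
    endloop
  endfacet
  facet normal 0.1376 0.9905 0.0000
    outer loop
      vertex 7.8 10.0 0.0
      vertex 4.2 10.5 26.0
      vertex 7.8 10.0 26.0
    endloop
  endfacet
  facet normal -0.5226 0.8526 0.0000
    outer loop
      vertex 4.2 10.5 0.0
      vertex 1.1 8.6 0.0
      vertex 1.1 8.6 26.0
    endloop
  endfacet
  facet normal -0.5226 0.8526 0.0000
    outer loop
      vertex 4.2 10.5 0.0
      vertex 1.1 8.6 26.0
      vertex 4.2 10.5 26.0
    endloop
  endfacet
  facet normal -0.9540 0.2998 0.0000
    outer loop
      vertex 1.1 8.6 0.0
      vertex 0.0 5.1 0.0
      vertex 0.0 5.1 26.0
    endloop
  endfacet
  facet normal -0.9540 0.2998 0.0000
    outer loop
      vertex 1.1 8.6 0.0
      vertex 0.0 5.1 26.0
      vertex 1.1 8.6 26.0
    endloop
  endfacet
  facet normal -0.9206 -0.3905 0.0000
    outer loop
      vertex 0.0 5.1 0.0
      vertex 1.4 1.8 0.0
      vertex 1.4 1.8 26.0
    endloop
  endfacet
  facet normal -0.9206 -0.3905 0.0000
    outer loop
      vertex 0.0 5.1 0.0
      vertex 1.4 1.8 26.0
      vertex 0.0 5.1 26.0
    endloop
  endfacet
  facet normal -0.4692 -0.8831 0.0000
    outer loop
      vertex 1.4 1.8 0.0
      vertex 4.6 0.1 0.0
      vertex 4.6 0.1 26.0
    endloop
  endfacet
  facet normal -0.4692 -0.8831 0.0000
    outer loop
      vertex 1.4 1.8 0.0
      vertex 4.6 0.1 26.0
      vertex 1.4 1.8 26.0
    endloop
  endfacet
  facet normal 0.1961 -0.9806 0.0000
    outer loop
      vertex 4.6 0.1 0.0
      vertex 8.1 0.8 0.0
      vertex 8.1 0.8 26.0
    endloop
  endfacet
  facet normal 0.1961 -0.9806 0.0000
    outer loop
      vertex 4.6 0.1 0.0
      vertex 8.1 0.8 26.0
      vertex 4.6 0.1 26.0
    endloop
  endfacet
  facet normal 0.7967 -0.6044 0.0000
    outer loop
      vertex 8.1 0.8 0.0
      vertex 10.3 3.7 0.0
      vertex 10.3 3.7 26.0
    endloop
  endfacet
  facet normal 0.7967 -0.6044 0.0000
    outer loop
      vertex 8.1 0.8 0.0
      vertex 10.3 3.7 26.0
      vertex 8.1 0.8 26.0
    endloop
  endfacet
  facet normal 0.9996 0.0278 0.0000
    outer loop
      vertex 10.3 3.7 0.0
      vertex 10.2 7.3 0.0
      vertex 10.2 7.3 26.0
    endloop
  endfacet
  facet normal 0.9996 0.0278 0.0000
    outer loop
      vertex 10.3 3.7 0.0
      vertex 10.2 7.3 26.0
      vertex 10.3 3.7 26.0
    endloop
  endfacet
endsolid part

The G0 Z moves step by Δz≈6.5 mm. Every layer's G1 loop is the same polygon, so the solid is a straight extrusion of it from z=0 to z≈26. Closing with flat bottom and top caps and triangulating gives 32 facets — a regular 9-sided prism (a cylinder approximated with 9 flat sides), circumscribed radius ≈ 5.3 mm, height ≈ 26 mm.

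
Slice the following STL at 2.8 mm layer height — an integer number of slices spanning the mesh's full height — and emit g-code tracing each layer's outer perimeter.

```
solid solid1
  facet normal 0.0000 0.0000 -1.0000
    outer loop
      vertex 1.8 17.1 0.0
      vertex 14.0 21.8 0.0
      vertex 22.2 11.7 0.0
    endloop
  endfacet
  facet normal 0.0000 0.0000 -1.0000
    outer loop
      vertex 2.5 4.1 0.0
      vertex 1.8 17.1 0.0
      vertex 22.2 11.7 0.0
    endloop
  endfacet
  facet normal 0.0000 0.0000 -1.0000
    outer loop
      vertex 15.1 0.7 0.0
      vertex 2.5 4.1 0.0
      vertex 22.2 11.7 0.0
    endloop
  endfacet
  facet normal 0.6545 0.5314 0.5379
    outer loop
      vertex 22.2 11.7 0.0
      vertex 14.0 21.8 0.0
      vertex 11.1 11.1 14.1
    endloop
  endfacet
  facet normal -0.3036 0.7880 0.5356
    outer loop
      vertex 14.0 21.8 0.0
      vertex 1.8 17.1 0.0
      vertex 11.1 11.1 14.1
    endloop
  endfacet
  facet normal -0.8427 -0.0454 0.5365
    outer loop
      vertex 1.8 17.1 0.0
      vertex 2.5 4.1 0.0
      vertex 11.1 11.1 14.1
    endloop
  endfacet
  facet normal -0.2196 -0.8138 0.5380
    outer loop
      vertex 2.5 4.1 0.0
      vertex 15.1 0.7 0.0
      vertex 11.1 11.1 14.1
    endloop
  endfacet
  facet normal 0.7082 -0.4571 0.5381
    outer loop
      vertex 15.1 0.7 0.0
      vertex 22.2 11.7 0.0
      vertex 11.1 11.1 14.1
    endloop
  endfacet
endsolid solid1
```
; perimeter-only toolpath
G21 ; units = mm
G90 ; absolute positioning
G28 ; home
; layer 1
G0 Z2.8
G0 X20.0 Y11.6
G1 X13.4 Y19.7
G1 X3.7 Y15.9
G1 X4.2 Y5.5
G1 X14.3 Y2.8
G1 X20.0 Y11.6
; layer 2
G0 Z5.6
G0 X17.8 Y11.5
G1 X12.8 Y17.5
G1 X5.5 Y14.7
G1 X5.9 Y6.9
G1 X13.5 Y4.9
G1 X17.8 Y11.5
; layer 3
G0 Z8.5
G0 X15.5 Y11.3
G1 X12.3 Y15.4
G1 X7.4 Y13.5
G1 X7.7 Y8.3
G1 X12.7 Y6.9
G1 X15.5 Y11.3
; layer 4
G0 Z11.3
G0 X13.3 Y11.2
G1 X11.7 Y13.2
G1 X9.2 Y12.3
G1 X9.4 Y9.7
G1 X11.9 Y9.0
G1 X13.3 Y11.2
M2 ; end

The solid is a regular 5-sided pyramid, base circumscribed radius ≈ 11.1 mm, apex at z ≈ 14.1 mm. Slicing at Δz = 2.8 mm — 5 equal slices spanning the solid's height, so layer i sits at z = i·h/5 — gives 4 non-empty perimeters. Each is a 5-segment closed polygon; G0 lifts to the layer z and rapids to the start vertex, then G1 traces the edges. The cross-section shrinks linearly with z (the slice at the apex is degenerate and omitted).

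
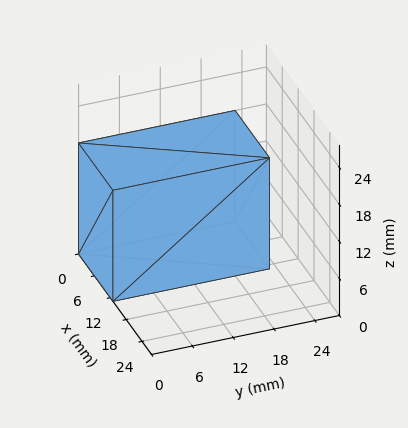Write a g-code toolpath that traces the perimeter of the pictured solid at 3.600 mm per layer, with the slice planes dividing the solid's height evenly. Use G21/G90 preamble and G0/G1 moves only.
Reading the render: the shape is a rectangular box, roughly 13 × 23 mm footprint and 18 mm tall (dimensions read to the nearest mm from the axis ticks). For the g-code, the solid's height is divided into equal slices at the stated Δz and each level perimeter traced with G1 moves after a G0 lift.

; perimeter-only toolpath
G21 ; units = mm
G90 ; absolute positioning
G28 ; home
; layer 1
G0 Z3.600
G0 X0.000 Y0.000
G1 X13.000 Y0.000
G1 X13.000 Y23.000
G1 X0.000 Y23.000
G1 X0.000 Y0.000
; layer 2
G0 Z7.200
G0 X0.000 Y0.000
G1 X13.000 Y0.000
G1 X13.000 Y23.000
G1 X0.000 Y23.000
G1 X0.000 Y0.000
; layer 3
G0 Z10.800
G0 X0.000 Y0.000
G1 X13.000 Y0.000
G1 X13.000 Y23.000
G1 X0.000 Y23.000
G1 X0.000 Y0.000
; layer 4
G0 Z14.400
G0 X0.000 Y0.000
G1 X13.000 Y0.000
G1 X13.000 Y23.000
G1 X0.000 Y23.000
G1 X0.000 Y0.000
; layer 5
G0 Z18.000
G0 X0.000 Y0.000
G1 X13.000 Y0.000
G1 X13.000 Y23.000
G1 X0.000 Y23.000
G1 X0.000 Y0.000
M2 ; end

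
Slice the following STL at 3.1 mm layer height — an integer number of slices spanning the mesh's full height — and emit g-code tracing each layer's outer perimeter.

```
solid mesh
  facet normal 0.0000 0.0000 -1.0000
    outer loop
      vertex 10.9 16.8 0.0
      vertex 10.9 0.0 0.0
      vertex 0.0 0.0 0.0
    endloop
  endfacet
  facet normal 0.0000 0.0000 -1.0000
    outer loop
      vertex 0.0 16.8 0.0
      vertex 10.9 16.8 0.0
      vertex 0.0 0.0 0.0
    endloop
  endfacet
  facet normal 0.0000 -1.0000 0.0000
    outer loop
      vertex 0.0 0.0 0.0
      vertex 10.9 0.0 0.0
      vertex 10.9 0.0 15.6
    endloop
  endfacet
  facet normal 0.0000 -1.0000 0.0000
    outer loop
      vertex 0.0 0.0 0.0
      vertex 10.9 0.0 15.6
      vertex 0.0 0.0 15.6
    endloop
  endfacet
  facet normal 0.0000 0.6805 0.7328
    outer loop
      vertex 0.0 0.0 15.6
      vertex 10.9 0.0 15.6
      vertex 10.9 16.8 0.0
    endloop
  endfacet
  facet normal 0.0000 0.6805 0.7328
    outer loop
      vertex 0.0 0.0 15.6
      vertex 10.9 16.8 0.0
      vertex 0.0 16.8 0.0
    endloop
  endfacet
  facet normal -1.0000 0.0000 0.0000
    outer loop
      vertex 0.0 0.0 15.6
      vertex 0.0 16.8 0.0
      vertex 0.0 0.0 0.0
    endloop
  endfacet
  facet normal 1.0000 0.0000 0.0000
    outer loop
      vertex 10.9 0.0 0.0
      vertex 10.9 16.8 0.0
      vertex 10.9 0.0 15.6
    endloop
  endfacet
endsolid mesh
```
; perimeter-only toolpath
G21 ; units = mm
G90 ; absolute positioning
G28 ; home
; layer 1
G0 Z3.1
G0 X0.0 Y0.0
G1 X10.9 Y0.0
G1 X10.9 Y13.4
G1 X0.0 Y13.4
G1 X0.0 Y0.0
; layer 2
G0 Z6.2
G0 X0.0 Y0.0
G1 X10.9 Y0.0
G1 X10.9 Y10.1
G1 X0.0 Y10.1
G1 X0.0 Y0.0
; layer 3
G0 Z9.4
G0 X0.0 Y0.0
G1 X10.9 Y0.0
G1 X10.9 Y6.7
G1 X0.0 Y6.7
G1 X0.0 Y0.0
; layer 4
G0 Z12.5
G0 X0.0 Y0.0
G1 X10.9 Y0.0
G1 X10.9 Y3.4
G1 X0.0 Y3.4
G1 X0.0 Y0.0
M2 ; end

The solid is a wedge (ramp): 10.9 × 16.8 mm base, rising to 15.6 mm along the y=0 edge and sloping linearly to z=0 at y=16.8. Slicing at Δz = 3.1 mm — 5 equal slices spanning the solid's height, so layer i sits at z = i·h/5 — gives 4 non-empty perimeters. Each is a 4-segment closed polygon; G0 lifts to the layer z and rapids to the start vertex, then G1 traces the edges. The cross-section shrinks linearly with z (the slice at the apex is degenerate and omitted).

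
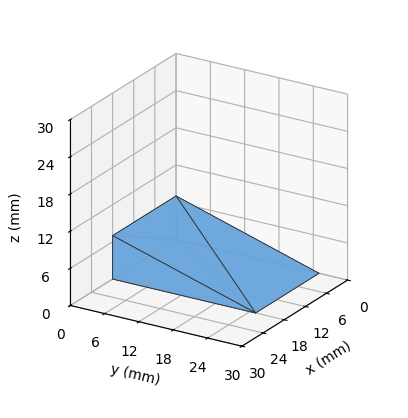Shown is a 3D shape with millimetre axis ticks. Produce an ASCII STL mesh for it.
Reading the render: the shape is a wedge (ramp): 18 × 25 mm base, rising to 7 mm along the y=0 edge and sloping linearly to z=0 at y=25 (dimensions read to the nearest mm from the axis ticks). For the STL, each face is triangulated and given an outward normal.

solid part
  facet normal 0.0000 0.0000 -1.0000
    outer loop
      vertex 18.0 25.0 0.0
      vertex 18.0 0.0 0.0
      vertex 0.0 0.0 0.0
    endloop
  endfacet
  facet normal 0.0000 0.0000 -1.0000
    outer loop
      vertex 0.0 25.0 0.0
      vertex 18.0 25.0 0.0
      vertex 0.0 0.0 0.0
    endloop
  endfacet
  facet normal 0.0000 -1.0000 0.0000
    outer loop
      vertex 0.0 0.0 0.0
      vertex 18.0 0.0 0.0
      vertex 18.0 0.0 7.0
    endloop
  endfacet
  facet normal 0.0000 -1.0000 0.0000
    outer loop
      vertex 0.0 0.0 0.0
      vertex 18.0 0.0 7.0
      vertex 0.0 0.0 7.0
    endloop
  endfacet
  facet normal 0.0000 0.2696 0.9630
    outer loop
      vertex 0.0 0.0 7.0
      vertex 18.0 0.0 7.0
      vertex 18.0 25.0 0.0
    endloop
  endfacet
  facet normal 0.0000 0.2696 0.9630
    outer loop
      vertex 0.0 0.0 7.0
      vertex 18.0 25.0 0.0
      vertex 0.0 25.0 0.0
    endloop
  endfacet
  facet normal -1.0000 0.0000 0.0000
    outer loop
      vertex 0.0 0.0 7.0
      vertex 0.0 25.0 0.0
      vertex 0.0 0.0 0.0
    endloop
  endfacet
  facet normal 1.0000 0.0000 0.0000
    outer loop
      vertex 18.0 0.0 0.0
      vertex 18.0 25.0 0.0
      vertex 18.0 0.0 7.0
    endloop
  endfacet
endsolid part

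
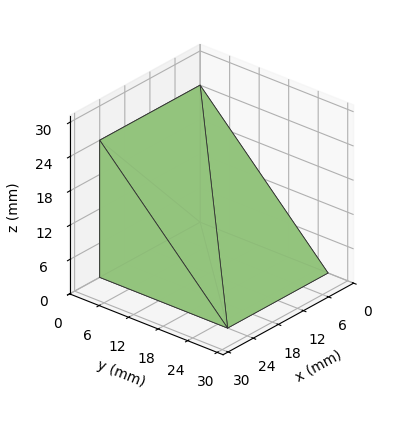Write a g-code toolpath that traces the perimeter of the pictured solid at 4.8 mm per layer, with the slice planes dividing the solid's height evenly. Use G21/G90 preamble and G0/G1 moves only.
Reading the render: the shape is a wedge (ramp): 24 × 26 mm base, rising to 24 mm along the y=0 edge and sloping linearly to z=0 at y=26 (dimensions read to the nearest mm from the axis ticks). For the g-code, the solid's height is divided into equal slices at the stated Δz and each level perimeter traced with G1 moves after a G0 lift.

; perimeter-only toolpath
G21 ; units = mm
G90 ; absolute positioning
G28 ; home
; layer 1
G0 Z4.8
G0 X0.0 Y0.0
G1 X24.0 Y0.0
G1 X24.0 Y20.8
G1 X0.0 Y20.8
G1 X0.0 Y0.0
; layer 2
G0 Z9.6
G0 X0.0 Y0.0
G1 X24.0 Y0.0
G1 X24.0 Y15.6
G1 X0.0 Y15.6
G1 X0.0 Y0.0
; layer 3
G0 Z14.4
G0 X0.0 Y0.0
G1 X24.0 Y0.0
G1 X24.0 Y10.4
G1 X0.0 Y10.4
G1 X0.0 Y0.0
; layer 4
G0 Z19.2
G0 X0.0 Y0.0
G1 X24.0 Y0.0
G1 X24.0 Y5.2
G1 X0.0 Y5.2
G1 X0.0 Y0.0
M2 ; end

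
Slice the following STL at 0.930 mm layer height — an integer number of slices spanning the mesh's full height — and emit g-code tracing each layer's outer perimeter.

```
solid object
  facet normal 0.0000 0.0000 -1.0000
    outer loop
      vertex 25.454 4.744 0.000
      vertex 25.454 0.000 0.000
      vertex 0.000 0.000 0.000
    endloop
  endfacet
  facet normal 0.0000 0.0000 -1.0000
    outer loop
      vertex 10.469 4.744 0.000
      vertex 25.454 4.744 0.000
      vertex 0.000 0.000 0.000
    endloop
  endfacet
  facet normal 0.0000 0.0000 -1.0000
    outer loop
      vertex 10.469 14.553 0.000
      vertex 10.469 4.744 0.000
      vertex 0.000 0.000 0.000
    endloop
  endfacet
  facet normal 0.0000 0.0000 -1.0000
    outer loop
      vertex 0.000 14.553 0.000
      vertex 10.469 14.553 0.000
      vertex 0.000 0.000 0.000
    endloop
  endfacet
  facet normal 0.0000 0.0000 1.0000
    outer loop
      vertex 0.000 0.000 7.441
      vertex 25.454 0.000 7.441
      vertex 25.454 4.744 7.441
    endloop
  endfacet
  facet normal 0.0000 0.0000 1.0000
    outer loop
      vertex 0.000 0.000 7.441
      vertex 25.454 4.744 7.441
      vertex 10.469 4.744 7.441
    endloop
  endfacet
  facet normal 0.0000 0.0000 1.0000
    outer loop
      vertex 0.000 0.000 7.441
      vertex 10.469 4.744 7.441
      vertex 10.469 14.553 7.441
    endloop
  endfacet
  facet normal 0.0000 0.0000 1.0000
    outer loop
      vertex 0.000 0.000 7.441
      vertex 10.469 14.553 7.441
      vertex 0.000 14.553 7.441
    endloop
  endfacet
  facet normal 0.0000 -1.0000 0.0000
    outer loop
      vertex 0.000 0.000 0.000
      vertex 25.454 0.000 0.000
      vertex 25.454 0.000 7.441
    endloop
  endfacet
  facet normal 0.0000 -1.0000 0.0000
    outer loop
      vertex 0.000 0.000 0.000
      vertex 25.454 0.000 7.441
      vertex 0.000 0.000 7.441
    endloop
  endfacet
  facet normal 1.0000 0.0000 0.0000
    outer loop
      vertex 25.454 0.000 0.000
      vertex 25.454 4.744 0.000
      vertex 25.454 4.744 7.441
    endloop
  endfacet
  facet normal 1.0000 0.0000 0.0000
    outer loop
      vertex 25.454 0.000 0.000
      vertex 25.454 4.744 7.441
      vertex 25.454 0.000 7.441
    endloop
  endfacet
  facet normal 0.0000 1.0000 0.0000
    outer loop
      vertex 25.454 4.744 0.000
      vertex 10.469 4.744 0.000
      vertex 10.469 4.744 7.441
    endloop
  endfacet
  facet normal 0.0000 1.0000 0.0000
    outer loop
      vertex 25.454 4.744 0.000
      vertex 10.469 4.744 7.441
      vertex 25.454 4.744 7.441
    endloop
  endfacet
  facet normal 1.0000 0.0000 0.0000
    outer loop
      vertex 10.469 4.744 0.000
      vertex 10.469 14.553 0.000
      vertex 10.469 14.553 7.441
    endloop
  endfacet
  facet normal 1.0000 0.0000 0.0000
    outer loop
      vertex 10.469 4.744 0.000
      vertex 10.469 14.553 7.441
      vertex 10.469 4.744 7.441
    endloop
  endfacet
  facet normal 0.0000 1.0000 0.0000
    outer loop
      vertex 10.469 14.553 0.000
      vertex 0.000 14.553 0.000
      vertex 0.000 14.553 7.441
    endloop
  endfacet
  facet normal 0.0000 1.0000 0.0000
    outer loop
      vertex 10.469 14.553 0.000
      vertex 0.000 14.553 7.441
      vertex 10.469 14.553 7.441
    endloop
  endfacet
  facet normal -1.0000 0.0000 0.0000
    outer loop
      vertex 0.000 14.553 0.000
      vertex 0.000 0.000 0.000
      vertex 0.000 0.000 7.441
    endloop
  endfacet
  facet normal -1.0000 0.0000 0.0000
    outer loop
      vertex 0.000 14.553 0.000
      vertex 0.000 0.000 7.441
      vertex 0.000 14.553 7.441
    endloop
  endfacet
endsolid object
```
; perimeter-only toolpath
G21 ; units = mm
G90 ; absolute positioning
G28 ; home
; layer 1
G0 Z0.930
G0 X0.000 Y0.000
G1 X25.454 Y0.000
G1 X25.454 Y4.744
G1 X10.469 Y4.744
G1 X10.469 Y14.553
G1 X0.000 Y14.553
G1 X0.000 Y0.000
; layer 2
G0 Z1.860
G0 X0.000 Y0.000
G1 X25.454 Y0.000
G1 X25.454 Y4.744
G1 X10.469 Y4.744
G1 X10.469 Y14.553
G1 X0.000 Y14.553
G1 X0.000 Y0.000
; layer 3
G0 Z2.790
G0 X0.000 Y0.000
G1 X25.454 Y0.000
G1 X25.454 Y4.744
G1 X10.469 Y4.744
G1 X10.469 Y14.553
G1 X0.000 Y14.553
G1 X0.000 Y0.000
; layer 4
G0 Z3.720
G0 X0.000 Y0.000
G1 X25.454 Y0.000
G1 X25.454 Y4.744
G1 X10.469 Y4.744
G1 X10.469 Y14.553
G1 X0.000 Y14.553
G1 X0.000 Y0.000
; layer 5
G0 Z4.651
G0 X0.000 Y0.000
G1 X25.454 Y0.000
G1 X25.454 Y4.744
G1 X10.469 Y4.744
G1 X10.469 Y14.553
G1 X0.000 Y14.553
G1 X0.000 Y0.000
; layer 6
G0 Z5.581
G0 X0.000 Y0.000
G1 X25.454 Y0.000
G1 X25.454 Y4.744
G1 X10.469 Y4.744
G1 X10.469 Y14.553
G1 X0.000 Y14.553
G1 X0.000 Y0.000
; layer 7
G0 Z6.511
G0 X0.000 Y0.000
G1 X25.454 Y0.000
G1 X25.454 Y4.744
G1 X10.469 Y4.744
G1 X10.469 Y14.553
G1 X0.000 Y14.553
G1 X0.000 Y0.000
; layer 8
G0 Z7.441
G0 X0.000 Y0.000
G1 X25.454 Y0.000
G1 X25.454 Y4.744
G1 X10.469 Y4.744
G1 X10.469 Y14.553
G1 X0.000 Y14.553
G1 X0.000 Y0.000
M2 ; end

The solid is an L-shaped prism: outer 25.5 × 14.6 mm, arm thicknesses ≈ 4.74 mm (horizontal) and 10.5 mm (vertical), extruded 7.44 mm in z. Slicing at Δz = 0.930 mm — 8 equal slices spanning the solid's height, so layer i sits at z = i·h/8 — gives 8 non-empty perimeters. Each is a 6-segment closed polygon; G0 lifts to the layer z and rapids to the start vertex, then G1 traces the edges.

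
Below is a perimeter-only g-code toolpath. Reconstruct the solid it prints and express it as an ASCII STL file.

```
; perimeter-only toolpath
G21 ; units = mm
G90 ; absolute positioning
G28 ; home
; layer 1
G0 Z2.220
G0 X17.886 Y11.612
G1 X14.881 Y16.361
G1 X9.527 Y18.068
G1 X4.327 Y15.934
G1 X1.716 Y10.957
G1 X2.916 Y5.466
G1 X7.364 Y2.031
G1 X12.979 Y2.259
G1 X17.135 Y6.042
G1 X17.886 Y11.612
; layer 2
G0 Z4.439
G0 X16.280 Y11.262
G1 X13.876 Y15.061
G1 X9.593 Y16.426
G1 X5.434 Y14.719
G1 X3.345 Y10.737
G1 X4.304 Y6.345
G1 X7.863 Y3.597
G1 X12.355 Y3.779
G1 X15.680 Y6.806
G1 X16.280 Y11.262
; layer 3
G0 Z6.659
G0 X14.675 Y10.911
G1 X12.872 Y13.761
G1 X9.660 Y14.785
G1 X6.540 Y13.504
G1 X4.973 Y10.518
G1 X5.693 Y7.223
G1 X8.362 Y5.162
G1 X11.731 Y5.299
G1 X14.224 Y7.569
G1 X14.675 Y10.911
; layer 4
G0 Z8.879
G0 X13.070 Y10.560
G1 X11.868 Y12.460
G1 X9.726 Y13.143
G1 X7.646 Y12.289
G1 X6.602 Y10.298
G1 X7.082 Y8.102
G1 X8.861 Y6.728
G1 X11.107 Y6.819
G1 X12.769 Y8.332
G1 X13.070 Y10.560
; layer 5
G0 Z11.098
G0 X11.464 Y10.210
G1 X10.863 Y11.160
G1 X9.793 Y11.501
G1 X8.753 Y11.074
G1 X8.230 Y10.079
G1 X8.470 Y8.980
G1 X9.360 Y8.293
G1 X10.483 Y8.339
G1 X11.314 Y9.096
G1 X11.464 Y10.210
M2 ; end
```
solid part
  facet normal 0.0000 0.0000 -1.0000
    outer loop
      vertex 9.460 19.710 0.000
      vertex 15.885 17.662 0.000
      vertex 19.491 11.963 0.000
    endloop
  endfacet
  facet normal 0.0000 0.0000 -1.0000
    outer loop
      vertex 3.221 17.149 0.000
      vertex 9.460 19.710 0.000
      vertex 19.491 11.963 0.000
    endloop
  endfacet
  facet normal 0.0000 0.0000 -1.0000
    outer loop
      vertex 0.088 11.176 0.000
      vertex 3.221 17.149 0.000
      vertex 19.491 11.963 0.000
    endloop
  endfacet
  facet normal 0.0000 0.0000 -1.0000
    outer loop
      vertex 1.527 4.588 0.000
      vertex 0.088 11.176 0.000
      vertex 19.491 11.963 0.000
    endloop
  endfacet
  facet normal 0.0000 0.0000 -1.0000
    outer loop
      vertex 6.865 0.466 0.000
      vertex 1.527 4.588 0.000
      vertex 19.491 11.963 0.000
    endloop
  endfacet
  facet normal 0.0000 0.0000 -1.0000
    outer loop
      vertex 13.603 0.739 0.000
      vertex 6.865 0.466 0.000
      vertex 19.491 11.963 0.000
    endloop
  endfacet
  facet normal 0.0000 0.0000 -1.0000
    outer loop
      vertex 18.590 5.279 0.000
      vertex 13.603 0.739 0.000
      vertex 19.491 11.963 0.000
    endloop
  endfacet
  facet normal 0.6937 0.4389 0.5711
    outer loop
      vertex 19.491 11.963 0.000
      vertex 15.885 17.662 0.000
      vertex 9.859 9.859 13.318
    endloop
  endfacet
  facet normal 0.2493 0.7821 0.5711
    outer loop
      vertex 15.885 17.662 0.000
      vertex 9.460 19.710 0.000
      vertex 9.859 9.859 13.318
    endloop
  endfacet
  facet normal -0.3117 0.7594 0.5711
    outer loop
      vertex 9.460 19.710 0.000
      vertex 3.221 17.149 0.000
      vertex 9.859 9.859 13.318
    endloop
  endfacet
  facet normal -0.7270 0.3813 0.5711
    outer loop
      vertex 3.221 17.149 0.000
      vertex 0.088 11.176 0.000
      vertex 9.859 9.859 13.318
    endloop
  endfacet
  facet normal -0.8020 -0.1752 0.5711
    outer loop
      vertex 0.088 11.176 0.000
      vertex 1.527 4.588 0.000
      vertex 9.859 9.859 13.318
    endloop
  endfacet
  facet normal -0.5017 -0.6497 0.5710
    outer loop
      vertex 1.527 4.588 0.000
      vertex 6.865 0.466 0.000
      vertex 9.859 9.859 13.318
    endloop
  endfacet
  facet normal 0.0332 -0.8202 0.5710
    outer loop
      vertex 6.865 0.466 0.000
      vertex 13.603 0.739 0.000
      vertex 9.859 9.859 13.318
    endloop
  endfacet
  facet normal 0.5526 -0.6070 0.5711
    outer loop
      vertex 13.603 0.739 0.000
      vertex 18.590 5.279 0.000
      vertex 9.859 9.859 13.318
    endloop
  endfacet
  facet normal 0.8136 -0.1097 0.5711
    outer loop
      vertex 18.590 5.279 0.000
      vertex 19.491 11.963 0.000
      vertex 9.859 9.859 13.318
    endloop
  endfacet
endsolid part

The G0 Z moves step by Δz≈2.220 mm. The G1 loops shrink linearly with z, so the solid tapers from its base footprint up to z≈13.3. Closing with a flat bottom cap and the tapered top and triangulating gives 16 facets — a regular 9-sided pyramid, base circumscribed radius ≈ 9.86 mm, apex at z ≈ 13.3 mm.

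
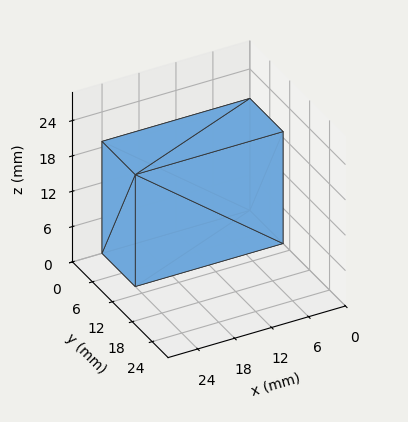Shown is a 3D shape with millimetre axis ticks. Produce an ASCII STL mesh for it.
Reading the render: the shape is a rectangular box, roughly 24 × 10 mm footprint and 19 mm tall (dimensions read to the nearest mm from the axis ticks). For the STL, each face is triangulated and given an outward normal.

solid part
  facet normal 0.0000 0.0000 -1.0000
    outer loop
      vertex 24.00 10.00 0.00
      vertex 24.00 0.00 0.00
      vertex 0.00 0.00 0.00
    endloop
  endfacet
  facet normal 0.0000 0.0000 -1.0000
    outer loop
      vertex 0.00 10.00 0.00
      vertex 24.00 10.00 0.00
      vertex 0.00 0.00 0.00
    endloop
  endfacet
  facet normal 0.0000 0.0000 1.0000
    outer loop
      vertex 0.00 0.00 19.00
      vertex 24.00 0.00 19.00
      vertex 24.00 10.00 19.00
    endloop
  endfacet
  facet normal 0.0000 0.0000 1.0000
    outer loop
      vertex 0.00 0.00 19.00
      vertex 24.00 10.00 19.00
      vertex 0.00 10.00 19.00
    endloop
  endfacet
  facet normal 0.0000 -1.0000 0.0000
    outer loop
      vertex 0.00 0.00 0.00
      vertex 24.00 0.00 0.00
      vertex 24.00 0.00 19.00
    endloop
  endfacet
  facet normal 0.0000 -1.0000 0.0000
    outer loop
      vertex 0.00 0.00 0.00
      vertex 24.00 0.00 19.00
      vertex 0.00 0.00 19.00
    endloop
  endfacet
  facet normal 0.0000 1.0000 0.0000
    outer loop
      vertex 24.00 10.00 19.00
      vertex 24.00 10.00 0.00
      vertex 0.00 10.00 0.00
    endloop
  endfacet
  facet normal 0.0000 1.0000 0.0000
    outer loop
      vertex 0.00 10.00 19.00
      vertex 24.00 10.00 19.00
      vertex 0.00 10.00 0.00
    endloop
  endfacet
  facet normal -1.0000 0.0000 0.0000
    outer loop
      vertex 0.00 10.00 19.00
      vertex 0.00 10.00 0.00
      vertex 0.00 0.00 0.00
    endloop
  endfacet
  facet normal -1.0000 0.0000 0.0000
    outer loop
      vertex 0.00 0.00 19.00
      vertex 0.00 10.00 19.00
      vertex 0.00 0.00 0.00
    endloop
  endfacet
  facet normal 1.0000 0.0000 0.0000
    outer loop
      vertex 24.00 0.00 0.00
      vertex 24.00 10.00 0.00
      vertex 24.00 10.00 19.00
    endloop
  endfacet
  facet normal 1.0000 0.0000 0.0000
    outer loop
      vertex 24.00 0.00 0.00
      vertex 24.00 10.00 19.00
      vertex 24.00 0.00 19.00
    endloop
  endfacet
endsolid part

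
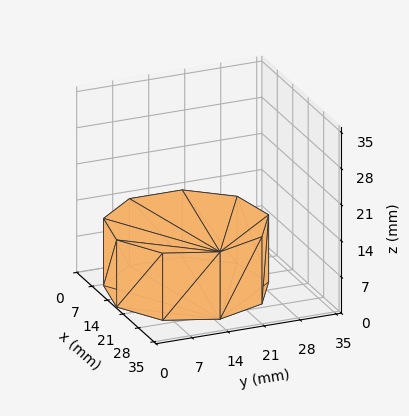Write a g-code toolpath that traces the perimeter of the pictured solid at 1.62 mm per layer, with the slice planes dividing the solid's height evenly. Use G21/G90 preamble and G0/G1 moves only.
Reading the render: the shape is a regular 9-sided prism (a cylinder approximated with 9 flat sides), circumscribed radius ≈ 15 mm, height ≈ 13 mm (dimensions read to the nearest mm from the axis ticks). For the g-code, the solid's height is divided into equal slices at the stated Δz and each level perimeter traced with G1 moves after a G0 lift.

; perimeter-only toolpath
G21 ; units = mm
G90 ; absolute positioning
G28 ; home
; layer 1
G0 Z1.62
G0 X30.00 Y15.00
G1 X26.49 Y24.64
G1 X17.60 Y29.77
G1 X7.50 Y27.99
G1 X0.90 Y20.13
G1 X0.90 Y9.87
G1 X7.50 Y2.01
G1 X17.60 Y0.23
G1 X26.49 Y5.36
G1 X30.00 Y15.00
; layer 2
G0 Z3.25
G0 X30.00 Y15.00
G1 X26.49 Y24.64
G1 X17.60 Y29.77
G1 X7.50 Y27.99
G1 X0.90 Y20.13
G1 X0.90 Y9.87
G1 X7.50 Y2.01
G1 X17.60 Y0.23
G1 X26.49 Y5.36
G1 X30.00 Y15.00
; layer 3
G0 Z4.88
G0 X30.00 Y15.00
G1 X26.49 Y24.64
G1 X17.60 Y29.77
G1 X7.50 Y27.99
G1 X0.90 Y20.13
G1 X0.90 Y9.87
G1 X7.50 Y2.01
G1 X17.60 Y0.23
G1 X26.49 Y5.36
G1 X30.00 Y15.00
; layer 4
G0 Z6.50
G0 X30.00 Y15.00
G1 X26.49 Y24.64
G1 X17.60 Y29.77
G1 X7.50 Y27.99
G1 X0.90 Y20.13
G1 X0.90 Y9.87
G1 X7.50 Y2.01
G1 X17.60 Y0.23
G1 X26.49 Y5.36
G1 X30.00 Y15.00
; layer 5
G0 Z8.12
G0 X30.00 Y15.00
G1 X26.49 Y24.64
G1 X17.60 Y29.77
G1 X7.50 Y27.99
G1 X0.90 Y20.13
G1 X0.90 Y9.87
G1 X7.50 Y2.01
G1 X17.60 Y0.23
G1 X26.49 Y5.36
G1 X30.00 Y15.00
; layer 6
G0 Z9.75
G0 X30.00 Y15.00
G1 X26.49 Y24.64
G1 X17.60 Y29.77
G1 X7.50 Y27.99
G1 X0.90 Y20.13
G1 X0.90 Y9.87
G1 X7.50 Y2.01
G1 X17.60 Y0.23
G1 X26.49 Y5.36
G1 X30.00 Y15.00
; layer 7
G0 Z11.38
G0 X30.00 Y15.00
G1 X26.49 Y24.64
G1 X17.60 Y29.77
G1 X7.50 Y27.99
G1 X0.90 Y20.13
G1 X0.90 Y9.87
G1 X7.50 Y2.01
G1 X17.60 Y0.23
G1 X26.49 Y5.36
G1 X30.00 Y15.00
; layer 8
G0 Z13.00
G0 X30.00 Y15.00
G1 X26.49 Y24.64
G1 X17.60 Y29.77
G1 X7.50 Y27.99
G1 X0.90 Y20.13
G1 X0.90 Y9.87
G1 X7.50 Y2.01
G1 X17.60 Y0.23
G1 X26.49 Y5.36
G1 X30.00 Y15.00
M2 ; end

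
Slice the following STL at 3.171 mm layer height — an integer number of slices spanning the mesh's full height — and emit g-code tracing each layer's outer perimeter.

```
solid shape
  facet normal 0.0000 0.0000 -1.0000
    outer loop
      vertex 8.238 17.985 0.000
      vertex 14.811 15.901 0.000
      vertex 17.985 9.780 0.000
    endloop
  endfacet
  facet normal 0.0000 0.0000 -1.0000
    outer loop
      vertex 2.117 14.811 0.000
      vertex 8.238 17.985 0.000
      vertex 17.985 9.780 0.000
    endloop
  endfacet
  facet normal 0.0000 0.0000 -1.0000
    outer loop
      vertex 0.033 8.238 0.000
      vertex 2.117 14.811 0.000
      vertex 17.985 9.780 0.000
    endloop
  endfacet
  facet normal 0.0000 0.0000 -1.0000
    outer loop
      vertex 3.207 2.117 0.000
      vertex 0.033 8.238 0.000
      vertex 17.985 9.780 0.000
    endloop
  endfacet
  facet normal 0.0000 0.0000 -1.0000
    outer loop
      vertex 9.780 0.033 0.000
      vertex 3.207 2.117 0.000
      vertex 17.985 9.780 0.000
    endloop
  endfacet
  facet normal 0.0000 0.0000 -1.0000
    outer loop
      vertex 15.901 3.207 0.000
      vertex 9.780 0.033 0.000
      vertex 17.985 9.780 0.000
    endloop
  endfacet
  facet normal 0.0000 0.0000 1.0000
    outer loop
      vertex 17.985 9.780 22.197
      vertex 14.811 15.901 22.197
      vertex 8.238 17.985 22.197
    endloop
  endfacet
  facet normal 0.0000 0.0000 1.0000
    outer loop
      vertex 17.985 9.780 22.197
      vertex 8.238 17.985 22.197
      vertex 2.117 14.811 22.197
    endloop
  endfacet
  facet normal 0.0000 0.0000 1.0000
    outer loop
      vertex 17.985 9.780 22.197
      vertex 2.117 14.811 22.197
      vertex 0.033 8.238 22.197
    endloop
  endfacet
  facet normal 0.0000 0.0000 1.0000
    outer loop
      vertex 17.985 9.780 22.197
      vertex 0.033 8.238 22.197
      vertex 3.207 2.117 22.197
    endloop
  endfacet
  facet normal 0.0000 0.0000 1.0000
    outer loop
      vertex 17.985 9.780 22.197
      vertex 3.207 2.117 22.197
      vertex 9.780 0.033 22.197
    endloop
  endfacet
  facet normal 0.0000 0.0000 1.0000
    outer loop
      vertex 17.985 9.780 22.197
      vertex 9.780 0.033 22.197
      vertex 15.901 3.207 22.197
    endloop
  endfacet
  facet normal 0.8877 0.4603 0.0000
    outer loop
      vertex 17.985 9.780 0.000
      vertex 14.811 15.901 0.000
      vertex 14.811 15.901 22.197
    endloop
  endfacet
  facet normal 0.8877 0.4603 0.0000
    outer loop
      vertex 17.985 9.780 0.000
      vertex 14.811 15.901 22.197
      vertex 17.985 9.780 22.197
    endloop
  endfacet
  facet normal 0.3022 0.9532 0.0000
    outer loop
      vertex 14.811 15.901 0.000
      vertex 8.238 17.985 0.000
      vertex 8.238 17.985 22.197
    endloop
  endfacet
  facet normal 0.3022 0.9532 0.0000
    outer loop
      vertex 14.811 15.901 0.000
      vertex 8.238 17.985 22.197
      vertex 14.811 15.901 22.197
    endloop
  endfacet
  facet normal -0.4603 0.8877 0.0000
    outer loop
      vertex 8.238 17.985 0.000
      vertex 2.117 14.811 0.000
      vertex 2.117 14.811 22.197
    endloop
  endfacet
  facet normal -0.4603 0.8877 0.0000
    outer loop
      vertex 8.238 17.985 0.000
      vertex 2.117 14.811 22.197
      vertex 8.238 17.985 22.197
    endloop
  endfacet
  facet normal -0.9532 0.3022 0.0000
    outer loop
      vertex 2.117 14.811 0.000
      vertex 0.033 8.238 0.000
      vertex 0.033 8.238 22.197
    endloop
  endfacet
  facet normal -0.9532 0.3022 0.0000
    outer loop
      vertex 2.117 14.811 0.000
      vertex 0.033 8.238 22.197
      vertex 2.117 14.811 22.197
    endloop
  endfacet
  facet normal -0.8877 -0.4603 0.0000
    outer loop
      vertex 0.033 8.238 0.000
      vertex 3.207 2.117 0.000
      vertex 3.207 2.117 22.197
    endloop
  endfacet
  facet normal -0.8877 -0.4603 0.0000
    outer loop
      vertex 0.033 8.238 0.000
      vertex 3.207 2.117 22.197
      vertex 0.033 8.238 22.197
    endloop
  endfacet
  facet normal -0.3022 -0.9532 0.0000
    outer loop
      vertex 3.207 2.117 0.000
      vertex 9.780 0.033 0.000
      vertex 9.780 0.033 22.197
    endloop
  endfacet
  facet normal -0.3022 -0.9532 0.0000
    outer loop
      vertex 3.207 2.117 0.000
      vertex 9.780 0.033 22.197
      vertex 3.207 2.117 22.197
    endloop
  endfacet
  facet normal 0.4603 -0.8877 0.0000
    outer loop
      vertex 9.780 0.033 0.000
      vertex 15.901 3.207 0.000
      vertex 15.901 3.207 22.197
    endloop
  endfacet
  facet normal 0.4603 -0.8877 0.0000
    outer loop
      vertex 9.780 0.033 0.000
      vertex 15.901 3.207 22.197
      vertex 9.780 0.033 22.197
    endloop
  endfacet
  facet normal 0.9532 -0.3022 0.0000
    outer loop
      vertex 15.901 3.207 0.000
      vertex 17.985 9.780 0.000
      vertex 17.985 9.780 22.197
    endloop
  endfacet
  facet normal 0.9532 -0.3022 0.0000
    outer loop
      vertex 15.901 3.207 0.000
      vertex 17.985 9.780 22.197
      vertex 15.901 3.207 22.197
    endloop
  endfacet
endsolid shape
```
; perimeter-only toolpath
G21 ; units = mm
G90 ; absolute positioning
G28 ; home
; layer 1
G0 Z3.171
G0 X17.985 Y9.780
G1 X14.811 Y15.901
G1 X8.238 Y17.985
G1 X2.117 Y14.811
G1 X0.033 Y8.238
G1 X3.207 Y2.117
G1 X9.780 Y0.033
G1 X15.901 Y3.207
G1 X17.985 Y9.780
; layer 2
G0 Z6.342
G0 X17.985 Y9.780
G1 X14.811 Y15.901
G1 X8.238 Y17.985
G1 X2.117 Y14.811
G1 X0.033 Y8.238
G1 X3.207 Y2.117
G1 X9.780 Y0.033
G1 X15.901 Y3.207
G1 X17.985 Y9.780
; layer 3
G0 Z9.513
G0 X17.985 Y9.780
G1 X14.811 Y15.901
G1 X8.238 Y17.985
G1 X2.117 Y14.811
G1 X0.033 Y8.238
G1 X3.207 Y2.117
G1 X9.780 Y0.033
G1 X15.901 Y3.207
G1 X17.985 Y9.780
; layer 4
G0 Z12.684
G0 X17.985 Y9.780
G1 X14.811 Y15.901
G1 X8.238 Y17.985
G1 X2.117 Y14.811
G1 X0.033 Y8.238
G1 X3.207 Y2.117
G1 X9.780 Y0.033
G1 X15.901 Y3.207
G1 X17.985 Y9.780
; layer 5
G0 Z15.855
G0 X17.985 Y9.780
G1 X14.811 Y15.901
G1 X8.238 Y17.985
G1 X2.117 Y14.811
G1 X0.033 Y8.238
G1 X3.207 Y2.117
G1 X9.780 Y0.033
G1 X15.901 Y3.207
G1 X17.985 Y9.780
; layer 6
G0 Z19.026
G0 X17.985 Y9.780
G1 X14.811 Y15.901
G1 X8.238 Y17.985
G1 X2.117 Y14.811
G1 X0.033 Y8.238
G1 X3.207 Y2.117
G1 X9.780 Y0.033
G1 X15.901 Y3.207
G1 X17.985 Y9.780
; layer 7
G0 Z22.197
G0 X17.985 Y9.780
G1 X14.811 Y15.901
G1 X8.238 Y17.985
G1 X2.117 Y14.811
G1 X0.033 Y8.238
G1 X3.207 Y2.117
G1 X9.780 Y0.033
G1 X15.901 Y3.207
G1 X17.985 Y9.780
M2 ; end

The solid is a regular 8-sided prism (a cylinder approximated with 8 flat sides), circumscribed radius ≈ 9.01 mm, height ≈ 22.2 mm. Slicing at Δz = 3.171 mm — 7 equal slices spanning the solid's height, so layer i sits at z = i·h/7 — gives 7 non-empty perimeters. Each is a 8-segment closed polygon; G0 lifts to the layer z and rapids to the start vertex, then G1 traces the edges.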